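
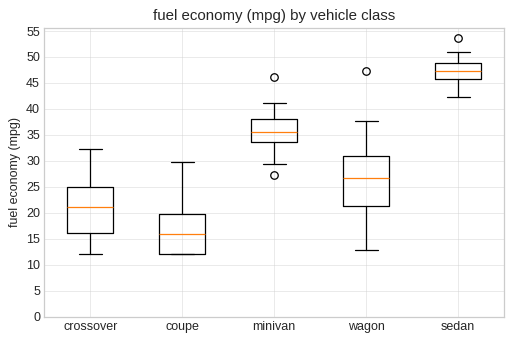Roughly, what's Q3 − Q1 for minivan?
Q3 ≈ 40, Q1 ≈ 35; IQR ≈ 5.

≈ 5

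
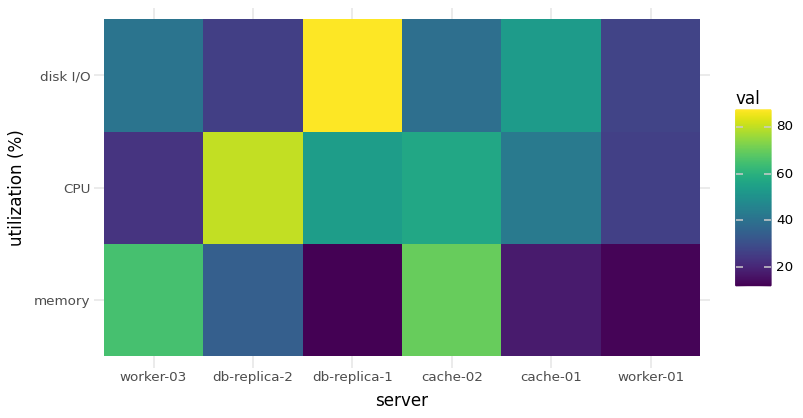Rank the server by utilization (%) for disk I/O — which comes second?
Top 3 for disk I/O: db-replica-1 ≈ 90, cache-01 ≈ 50, worker-03 ≈ 40.

cache-01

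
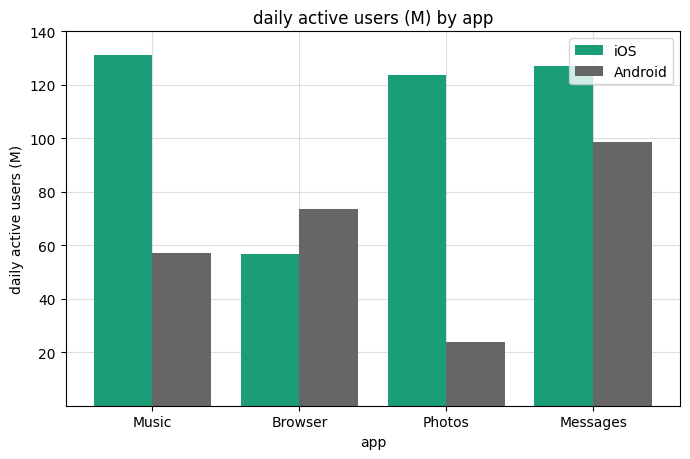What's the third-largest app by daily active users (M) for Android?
Top 4 for Android: Messages ≈ 100, Browser ≈ 80, Music ≈ 60, Photos ≈ 20.

Music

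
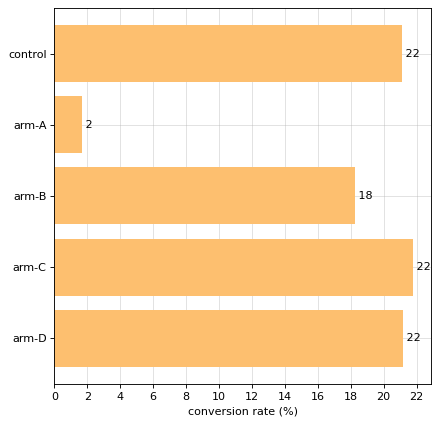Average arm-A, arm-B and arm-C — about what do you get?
(2 + 18 + 22) / 3 ≈ 14.

≈ 14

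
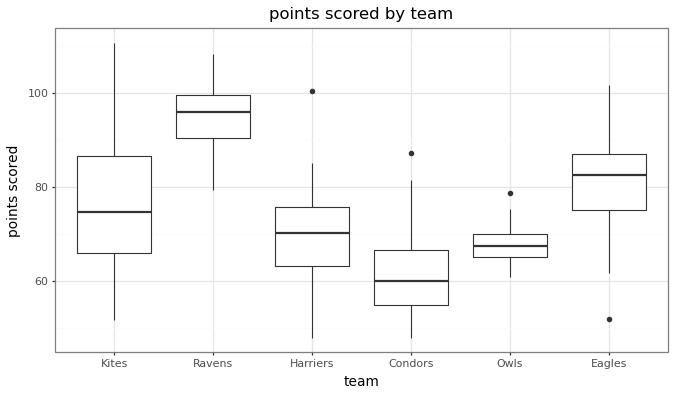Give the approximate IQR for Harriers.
≈ 10

Q3 ≈ 75, Q1 ≈ 65; IQR ≈ 10.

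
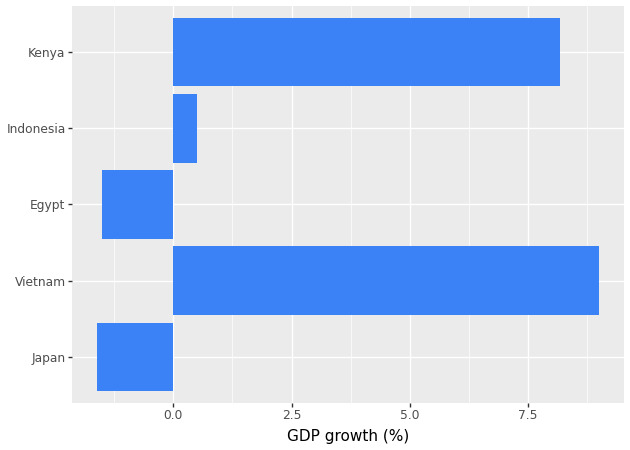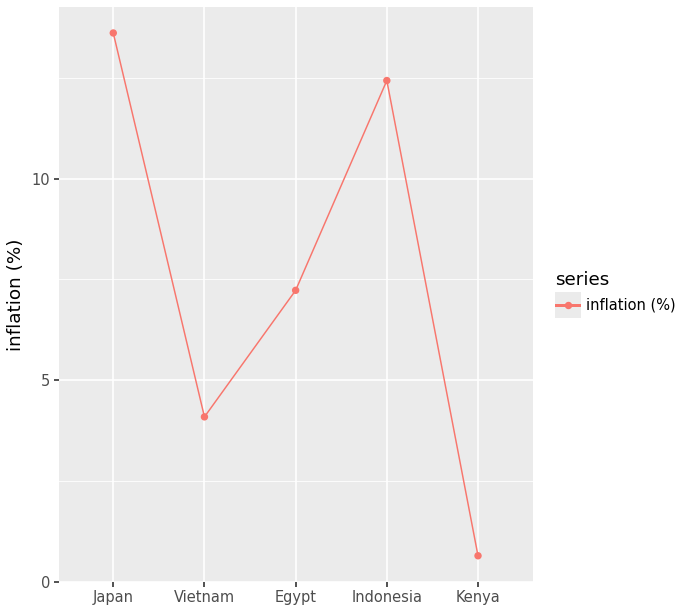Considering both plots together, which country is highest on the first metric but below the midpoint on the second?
Chart 2 median inflation (%) ≈ 8; below-median countries: Vietnam, Kenya. Among those, Vietnam has the highest GDP growth (%) (≈ 9).

Vietnam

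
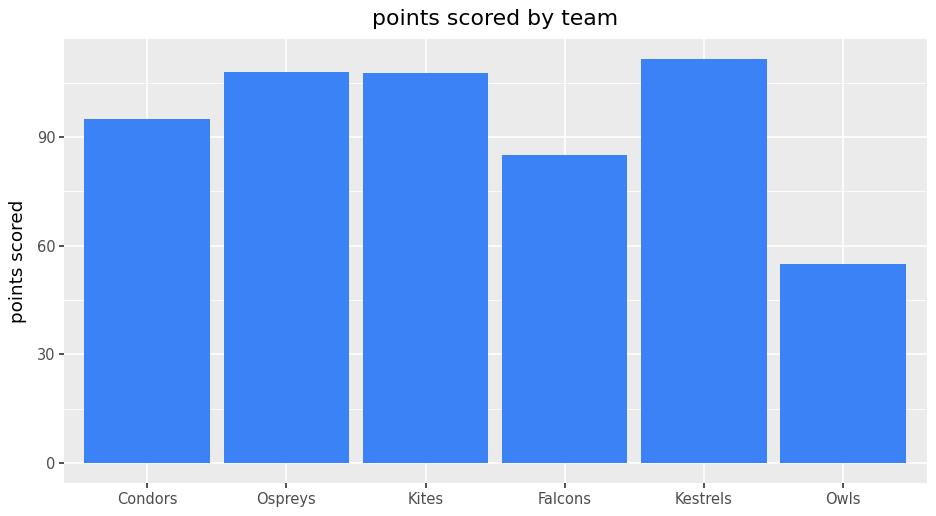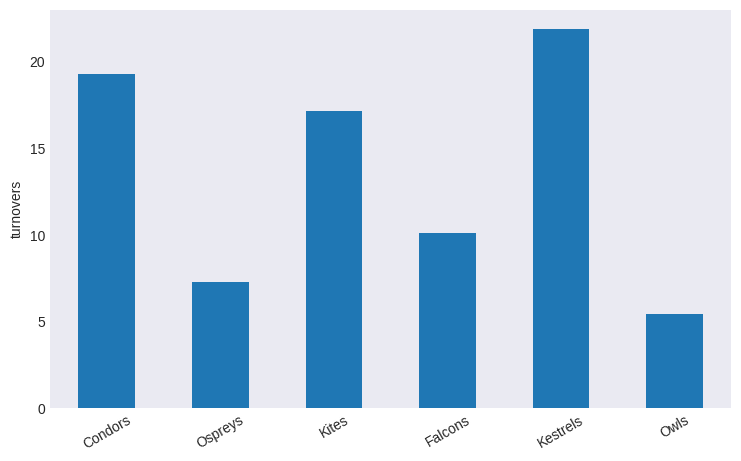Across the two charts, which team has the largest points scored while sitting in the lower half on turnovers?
Chart 2 median turnovers ≈ 15; below-median teams: Ospreys, Falcons, Owls. Among those, Ospreys has the highest points scored (≈ 100).

Ospreys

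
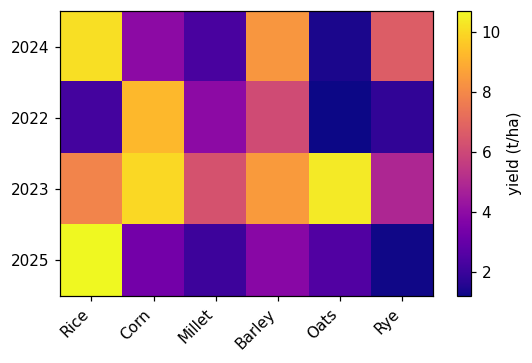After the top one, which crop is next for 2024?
Barley

Top 3 for 2024: Rice ≈ 10, Barley ≈ 8, Rye ≈ 7.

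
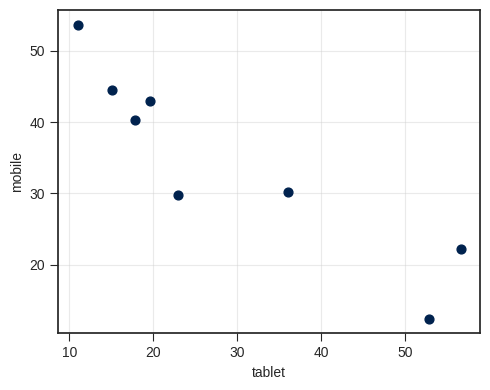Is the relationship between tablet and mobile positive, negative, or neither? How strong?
Points are negatively correlated; strong (|r| ≈ 0.9).

negative, strong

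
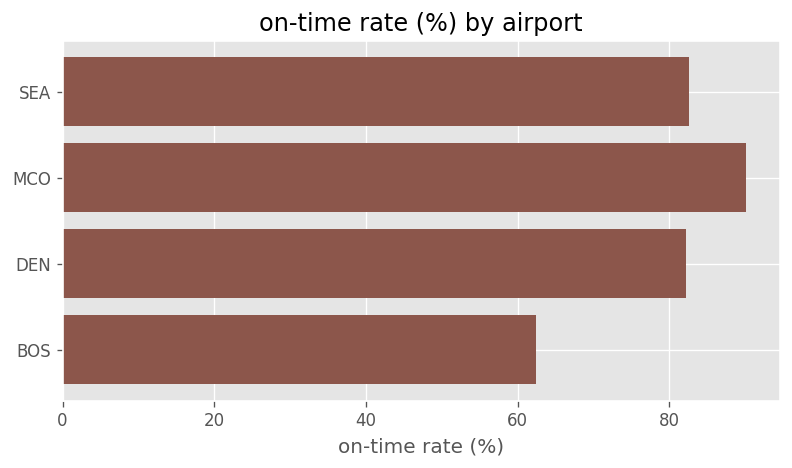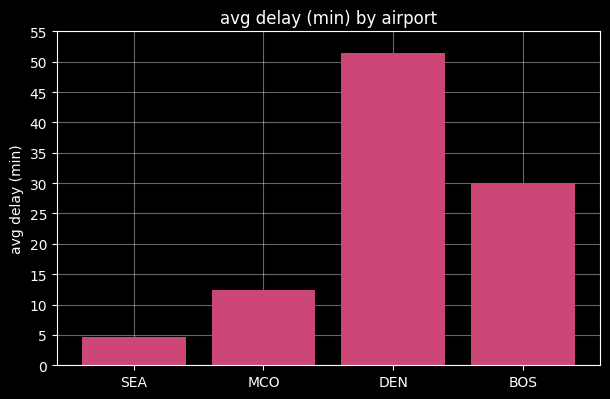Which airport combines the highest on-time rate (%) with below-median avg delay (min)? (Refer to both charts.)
Chart 2 median avg delay (min) ≈ 20; below-median airports: SEA, MCO. Among those, MCO has the highest on-time rate (%) (≈ 90).

MCO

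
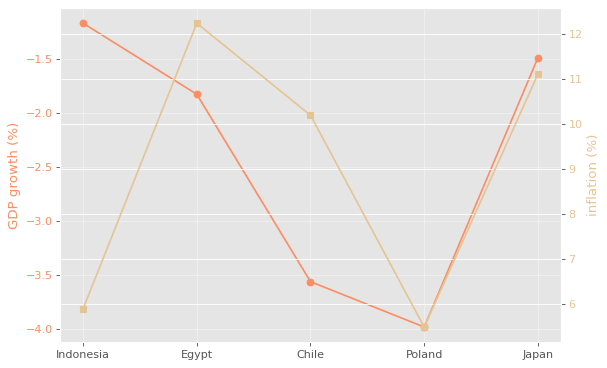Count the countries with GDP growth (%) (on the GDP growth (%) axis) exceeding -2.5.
Above -2.5: Indonesia, Egypt, Japan.

3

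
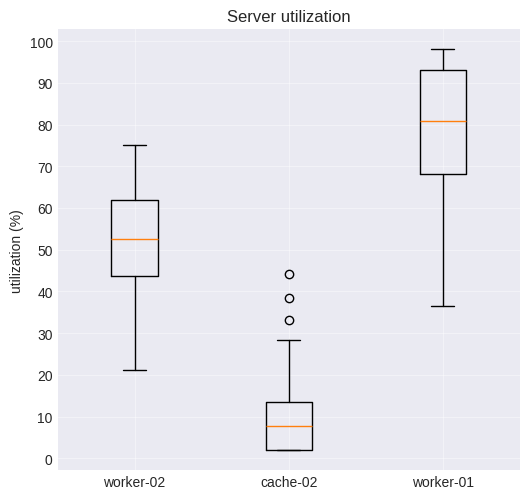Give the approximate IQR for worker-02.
≈ 20

Q3 ≈ 60, Q1 ≈ 40; IQR ≈ 20.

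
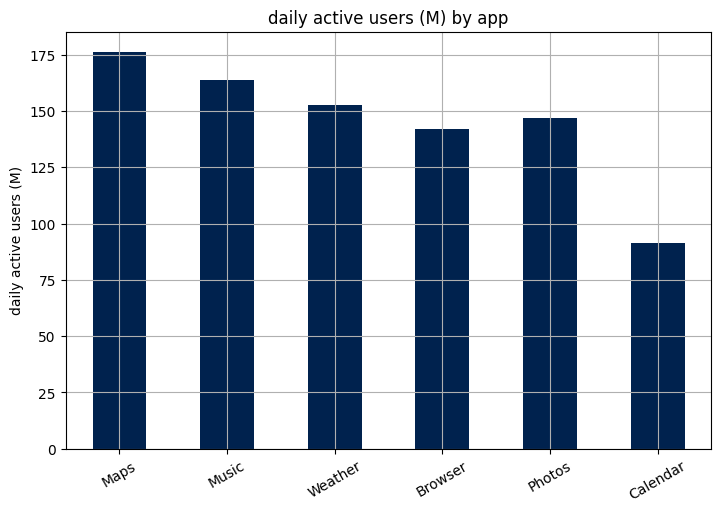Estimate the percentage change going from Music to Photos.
Music ≈ 160, Photos ≈ 140; (140 − 160) / 160 ≈ -12.5%.

≈ -12.5%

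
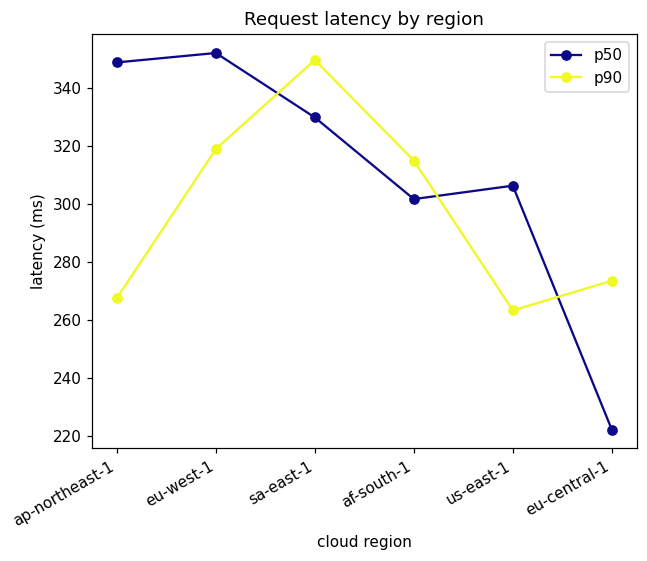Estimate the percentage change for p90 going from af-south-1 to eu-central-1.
≈ -12.5%

af-south-1 ≈ 320, eu-central-1 ≈ 280; (280 − 320) / 320 ≈ -12.5%.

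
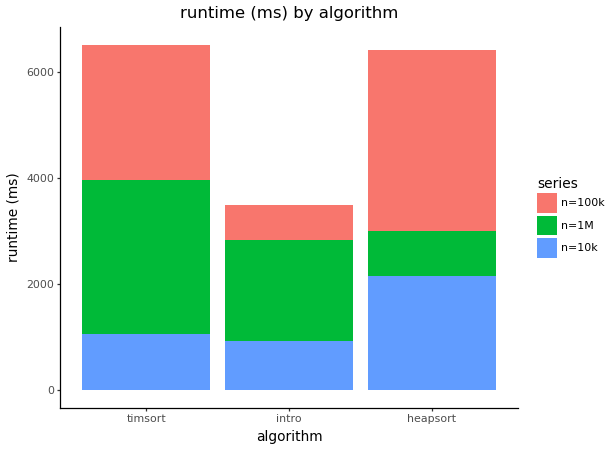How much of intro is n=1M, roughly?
n=1M top ≈ 3000, bottom ≈ 1000; segment ≈ 2000.

≈ 2000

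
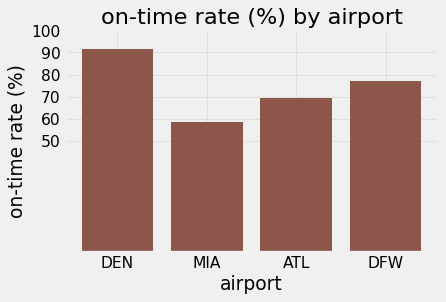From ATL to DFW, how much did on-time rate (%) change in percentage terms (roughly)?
ATL ≈ 70, DFW ≈ 80; (80 − 70) / 70 ≈ +14.3%.

≈ +14.3%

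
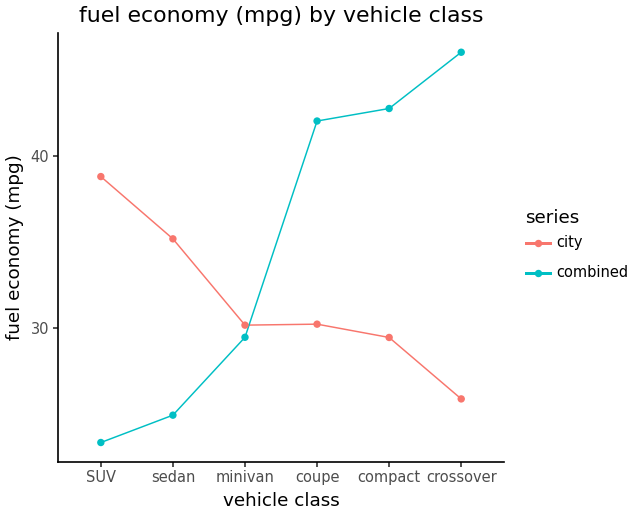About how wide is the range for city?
Max SUV ≈ 38, min crossover ≈ 26; range ≈ 12.

≈ 12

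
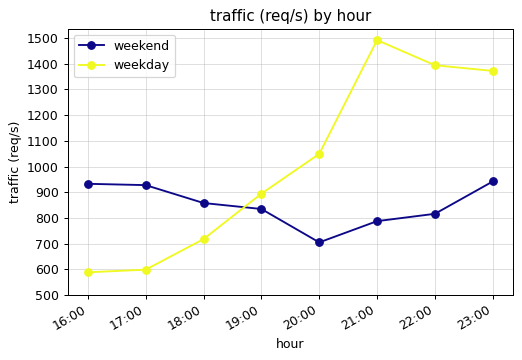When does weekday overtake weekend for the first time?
19:00

18:00: weekday ≈ 700 vs weekend ≈ 900 (not yet); 19:00: weekday ≈ 900 vs weekend ≈ 800 (first crossover).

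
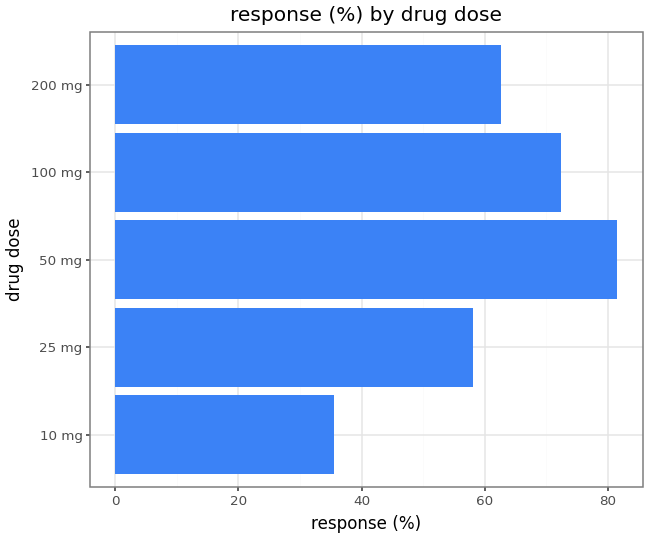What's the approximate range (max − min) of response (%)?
Max 50 mg ≈ 80, min 10 mg ≈ 40; range ≈ 40.

≈ 40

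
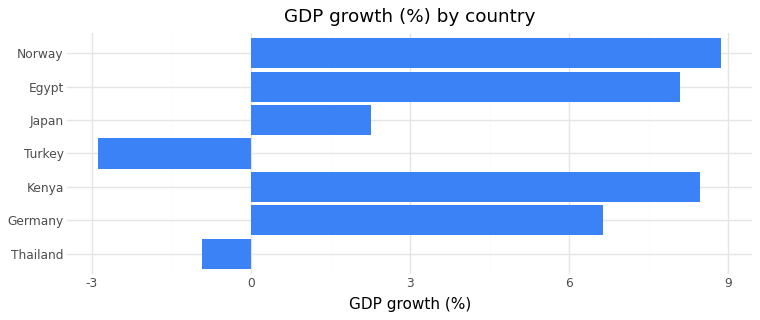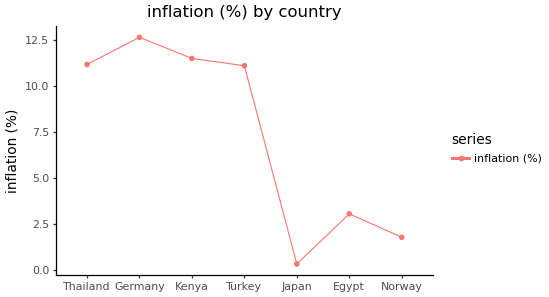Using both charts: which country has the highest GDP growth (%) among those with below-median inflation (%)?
Norway

Chart 2 median inflation (%) ≈ 12; below-median countries: Japan, Egypt, Norway. Among those, Norway has the highest GDP growth (%) (≈ 9).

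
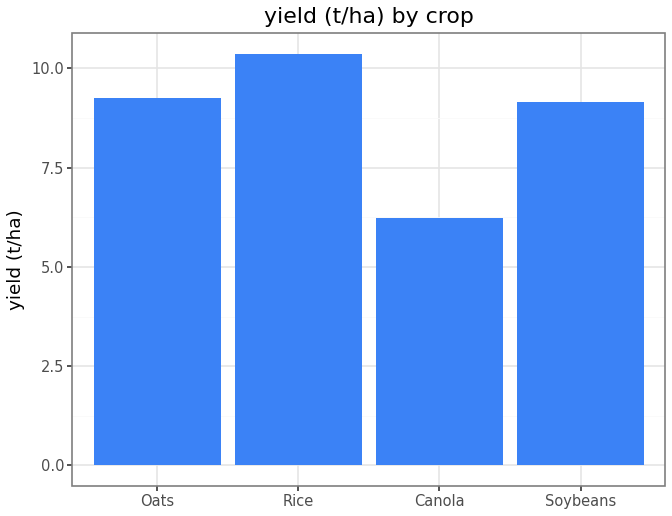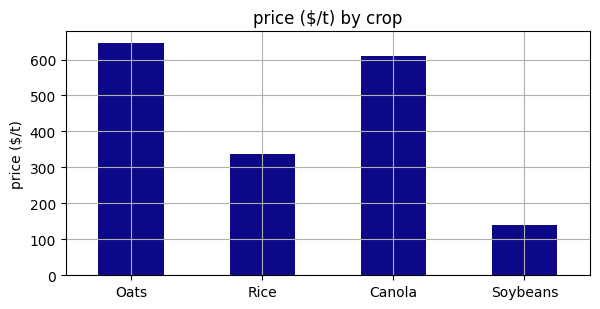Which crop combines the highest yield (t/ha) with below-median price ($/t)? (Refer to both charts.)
Rice

Chart 2 median price ($/t) ≈ 500; below-median crops: Rice, Soybeans. Among those, Rice has the highest yield (t/ha) (≈ 10).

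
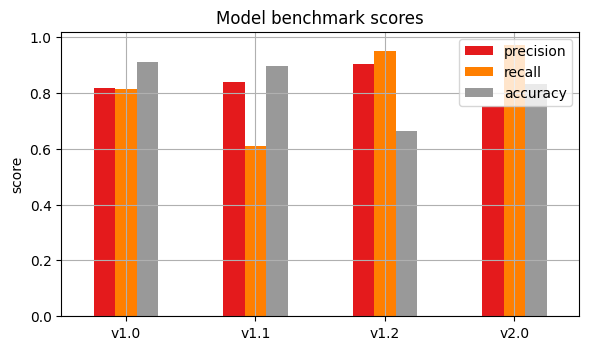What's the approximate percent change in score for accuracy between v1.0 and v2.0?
v1.0 ≈ 0.9, v2.0 ≈ 0.8; (0.8 − 0.9) / 0.9 ≈ -11.1%.

≈ -11.1%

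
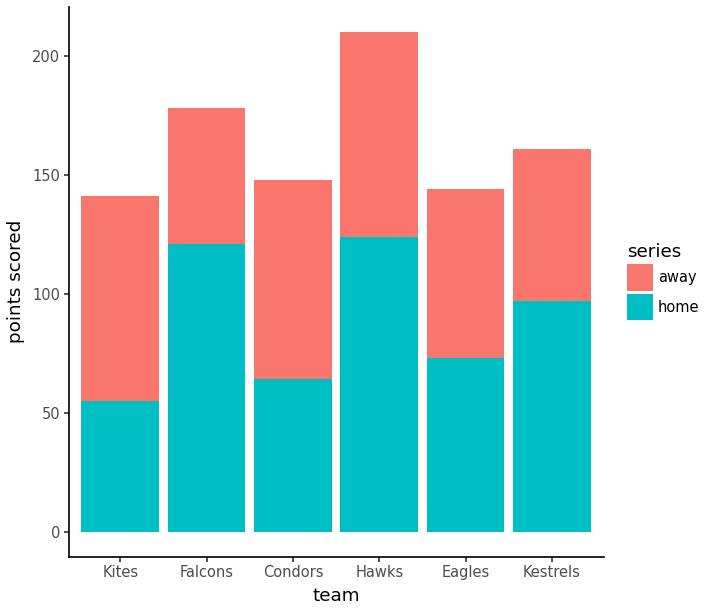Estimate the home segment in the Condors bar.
≈ 60

home top ≈ 60, bottom ≈ 0; segment ≈ 60.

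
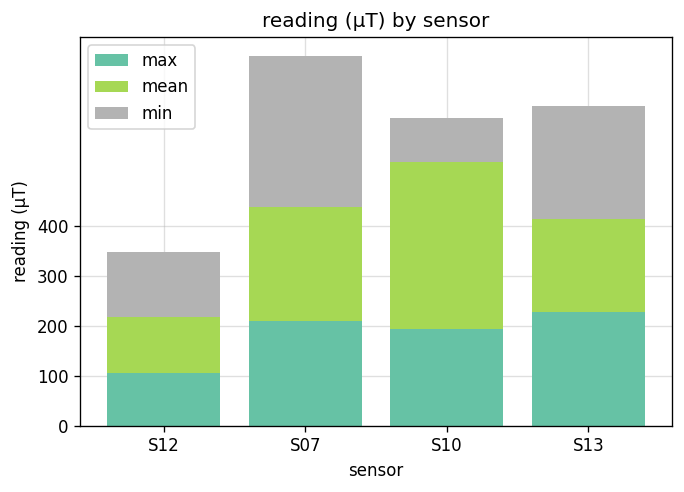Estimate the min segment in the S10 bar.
min top ≈ 600, bottom ≈ 500; segment ≈ 100.

≈ 100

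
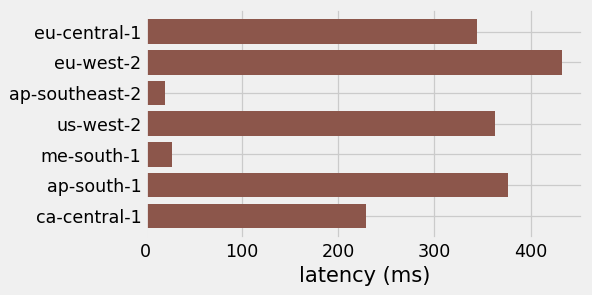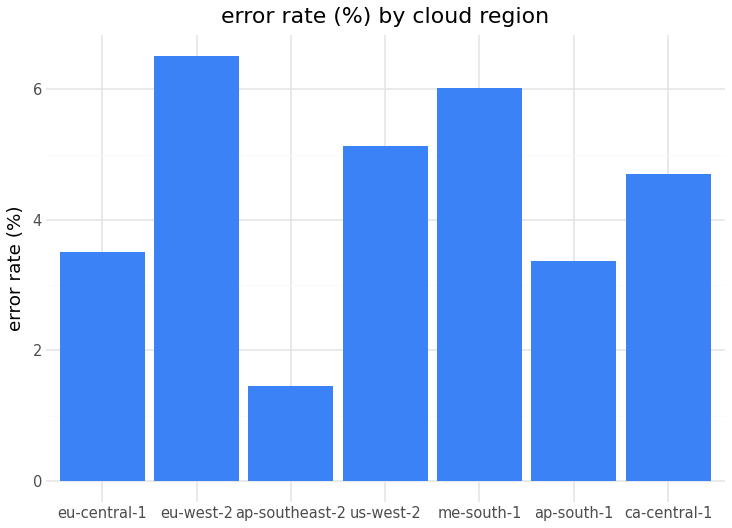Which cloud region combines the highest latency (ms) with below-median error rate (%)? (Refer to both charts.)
ap-south-1

Chart 2 median error rate (%) ≈ 5; below-median cloud regions: eu-central-1, ap-southeast-2, ap-south-1. Among those, ap-south-1 has the highest latency (ms) (≈ 400).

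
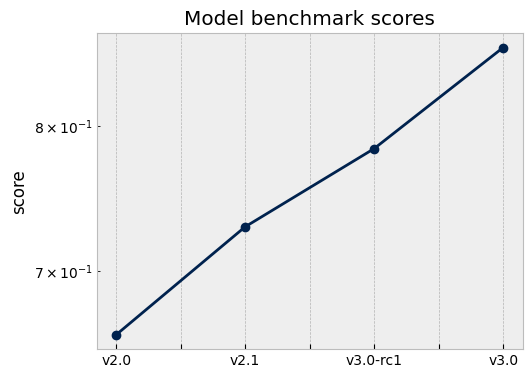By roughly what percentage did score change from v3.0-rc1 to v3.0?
≈ +10.3%

v3.0-rc1 ≈ 0.78, v3.0 ≈ 0.86; (0.86 − 0.78) / 0.78 ≈ +10.3%.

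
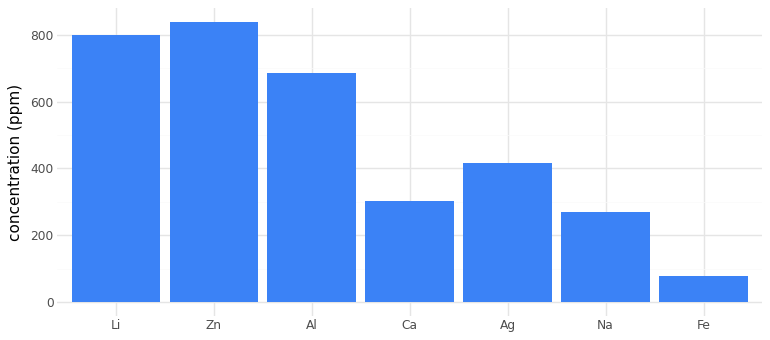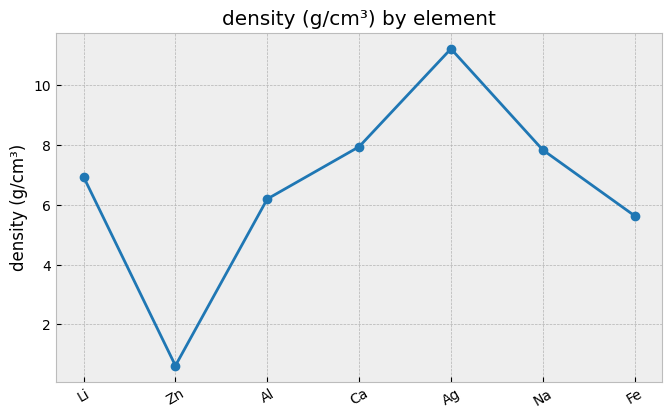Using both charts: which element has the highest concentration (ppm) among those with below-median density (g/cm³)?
Zn

Chart 2 median density (g/cm³) ≈ 6; below-median elements: Zn, Al, Fe. Among those, Zn has the highest concentration (ppm) (≈ 800).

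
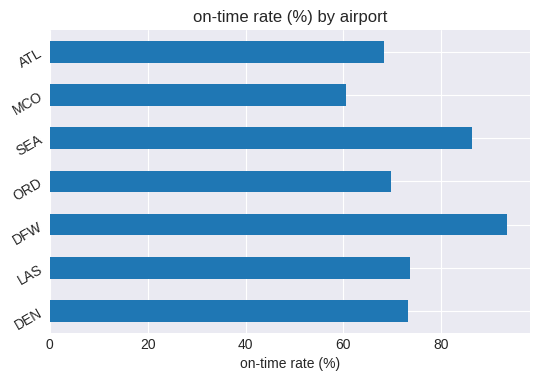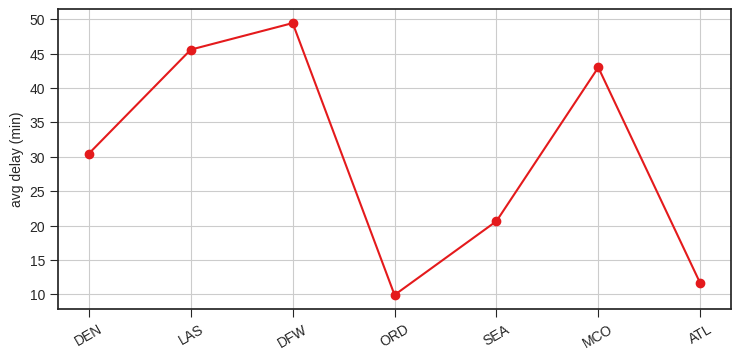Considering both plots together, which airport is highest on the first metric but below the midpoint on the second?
Chart 2 median avg delay (min) ≈ 30; below-median airports: ORD, SEA, ATL. Among those, SEA has the highest on-time rate (%) (≈ 90).

SEA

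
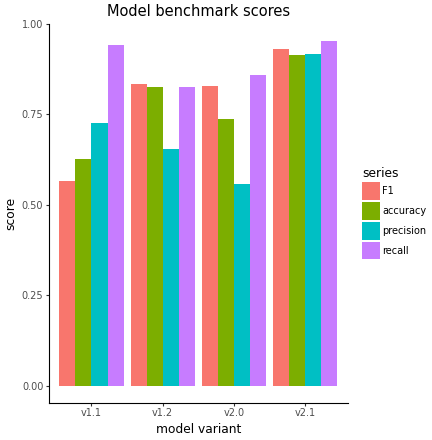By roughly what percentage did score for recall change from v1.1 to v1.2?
v1.1 ≈ 0.9, v1.2 ≈ 0.8; (0.8 − 0.9) / 0.9 ≈ -11.1%.

≈ -11.1%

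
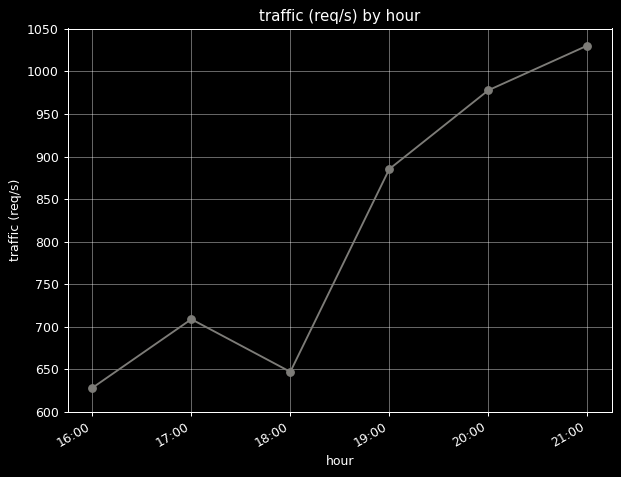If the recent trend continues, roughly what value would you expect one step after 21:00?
Last three: 900, 1000, 1050 → slope ≈ 75/step → next ≈ 1125.

≈ 1125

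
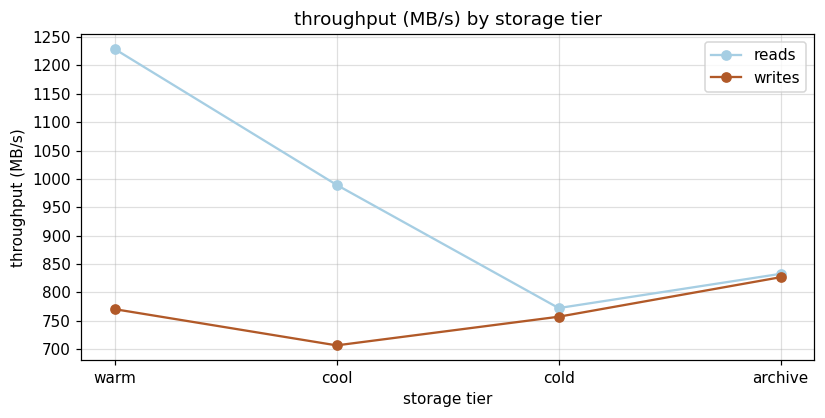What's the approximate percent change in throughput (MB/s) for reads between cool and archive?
≈ -15%

cool ≈ 1000, archive ≈ 850; (850 − 1000) / 1000 ≈ -15%.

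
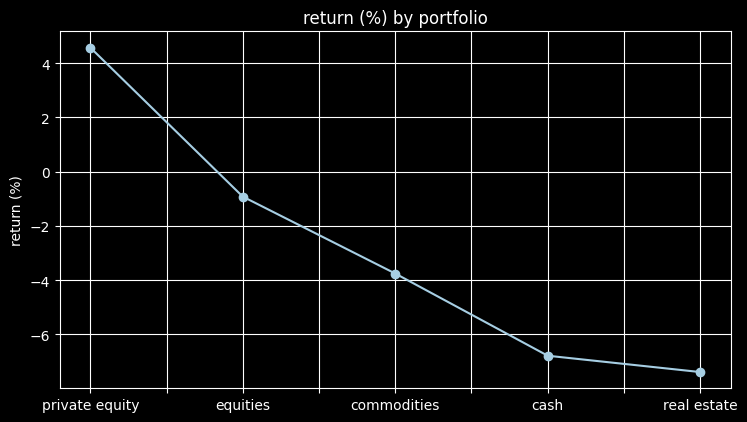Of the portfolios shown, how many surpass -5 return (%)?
3

Above -5: private equity, equities, commodities.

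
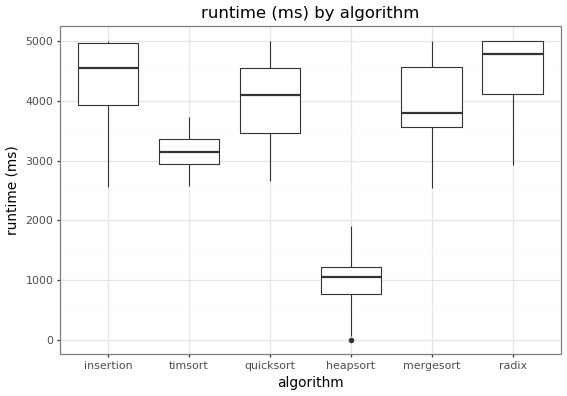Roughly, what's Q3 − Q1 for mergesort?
≈ 1000

Q3 ≈ 4500, Q1 ≈ 3500; IQR ≈ 1000.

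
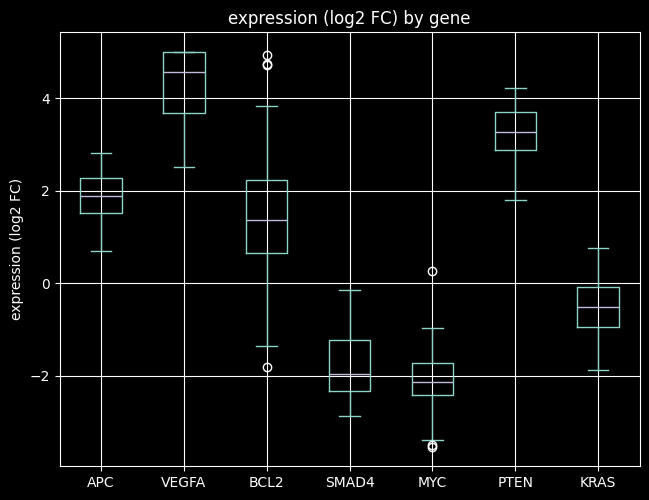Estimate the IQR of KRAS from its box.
Q3 ≈ 0, Q1 ≈ -1; IQR ≈ 1.

≈ 1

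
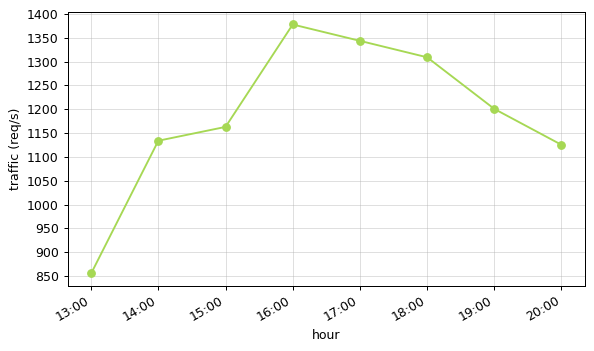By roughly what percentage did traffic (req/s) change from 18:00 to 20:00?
18:00 ≈ 1300, 20:00 ≈ 1150; (1150 − 1300) / 1300 ≈ -11.5%.

≈ -11.5%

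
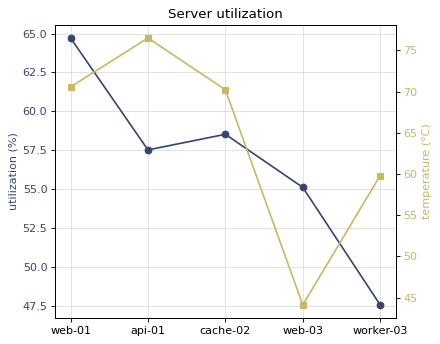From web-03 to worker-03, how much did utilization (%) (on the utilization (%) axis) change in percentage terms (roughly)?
≈ -14.3%

web-03 ≈ 56, worker-03 ≈ 48; (48 − 56) / 56 ≈ -14.3%.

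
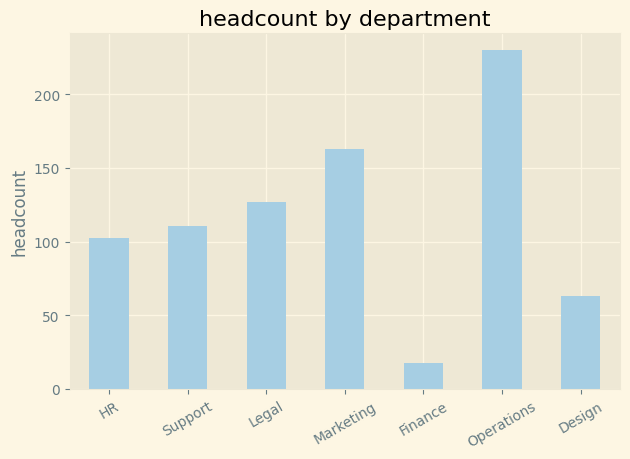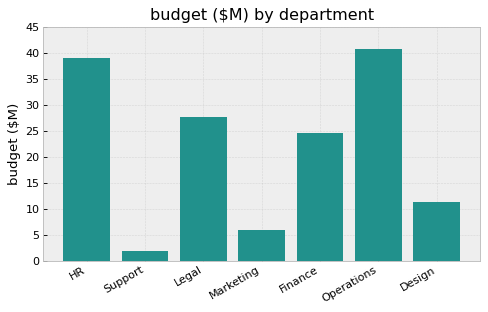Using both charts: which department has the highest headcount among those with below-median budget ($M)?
Chart 2 median budget ($M) ≈ 25; below-median departments: Support, Marketing, Design. Among those, Marketing has the highest headcount (≈ 175).

Marketing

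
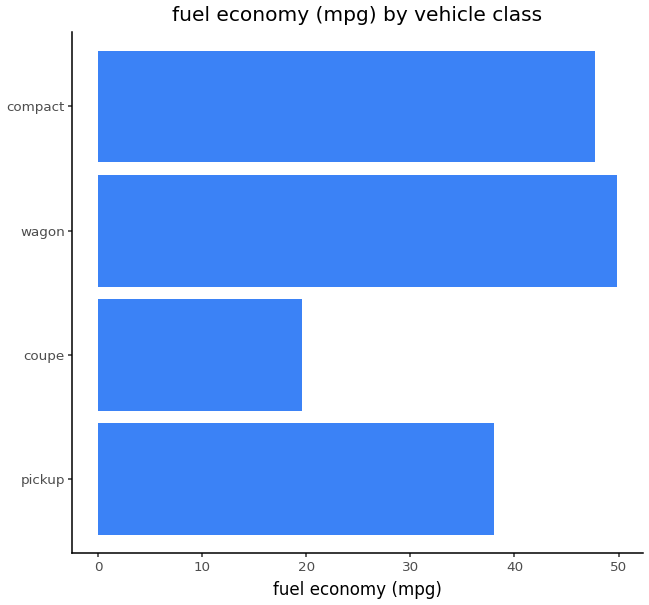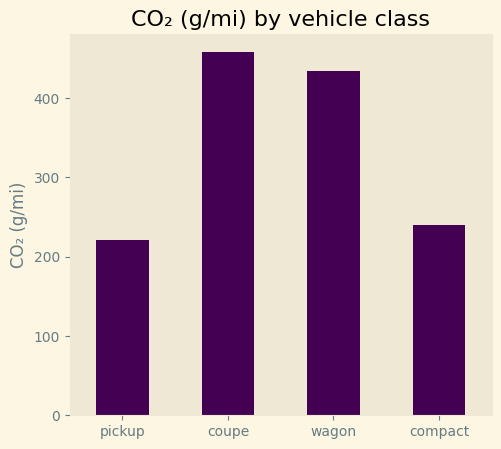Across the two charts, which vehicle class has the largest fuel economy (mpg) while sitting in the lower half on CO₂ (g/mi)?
Chart 2 median CO₂ (g/mi) ≈ 350; below-median vehicle classes: pickup, compact. Among those, compact has the highest fuel economy (mpg) (≈ 50).

compact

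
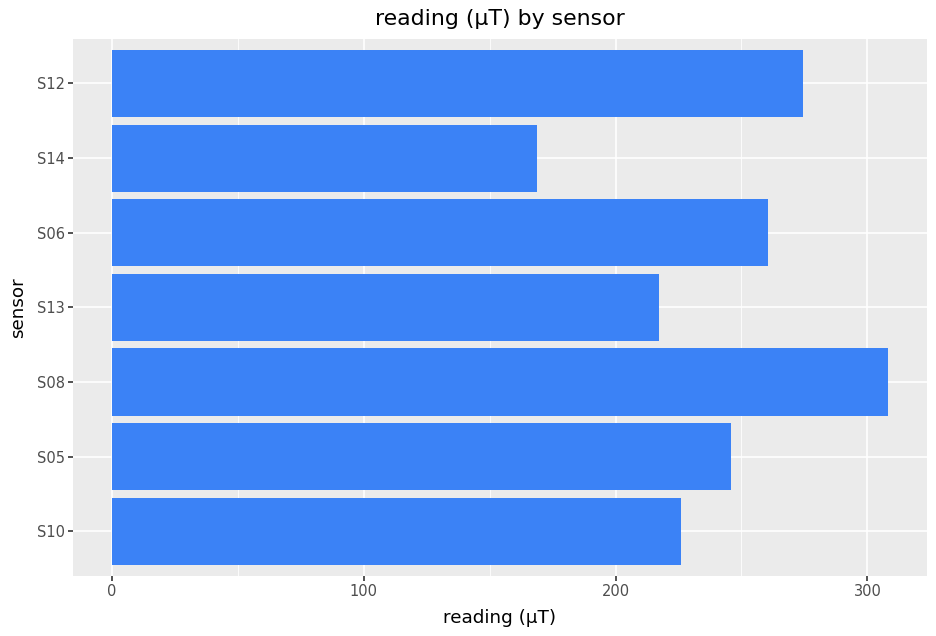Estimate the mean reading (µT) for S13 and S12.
(200 + 250) / 2 ≈ 225.

≈ 225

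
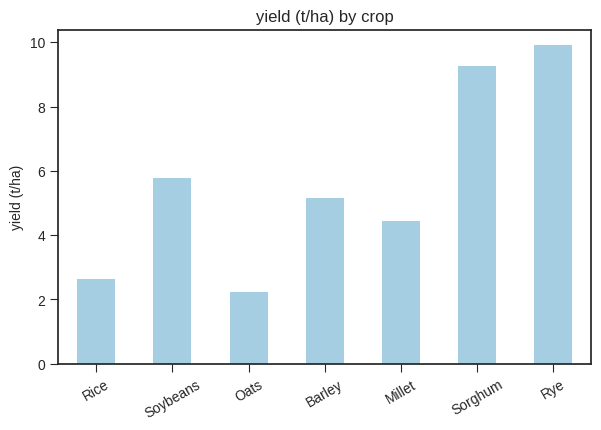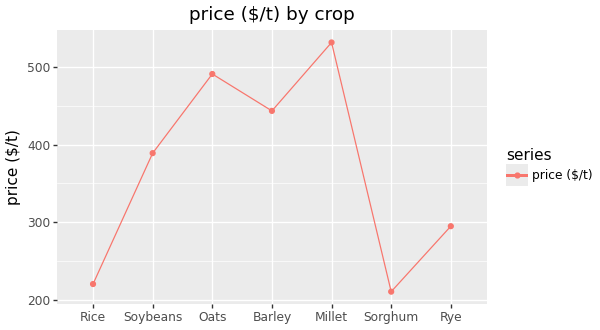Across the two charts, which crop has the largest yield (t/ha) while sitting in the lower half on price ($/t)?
Chart 2 median price ($/t) ≈ 400; below-median crops: Rice, Sorghum, Rye. Among those, Rye has the highest yield (t/ha) (≈ 10).

Rye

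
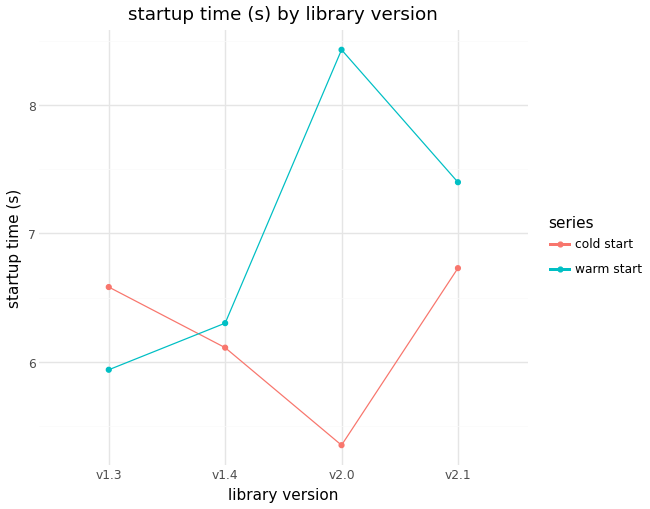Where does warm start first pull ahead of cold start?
v1.3: warm start ≈ 6.0 vs cold start ≈ 6.5 (not yet); v1.4: warm start ≈ 6.5 vs cold start ≈ 6.0 (first crossover).

v1.4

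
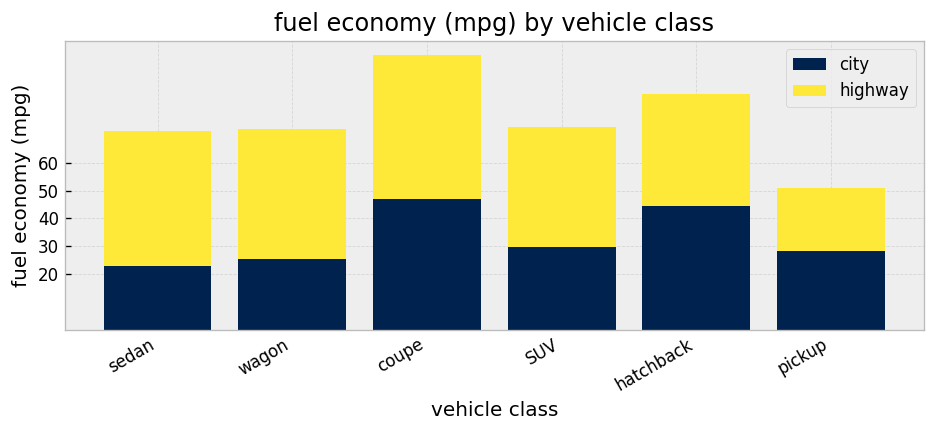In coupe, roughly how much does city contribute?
city top ≈ 50, bottom ≈ 0; segment ≈ 50.

≈ 50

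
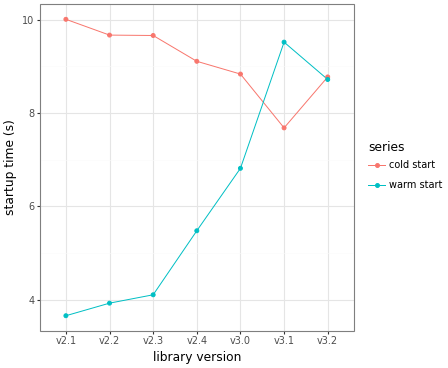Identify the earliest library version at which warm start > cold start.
v3.1

v3.0: warm start ≈ 7 vs cold start ≈ 9 (not yet); v3.1: warm start ≈ 10 vs cold start ≈ 8 (first crossover).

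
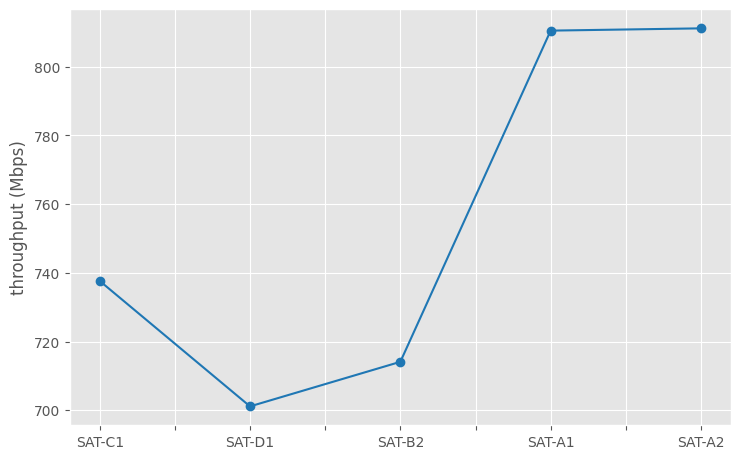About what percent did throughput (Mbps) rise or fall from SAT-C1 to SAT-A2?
SAT-C1 ≈ 740, SAT-A2 ≈ 810; (810 − 740) / 740 ≈ +9.5%.

≈ +9.5%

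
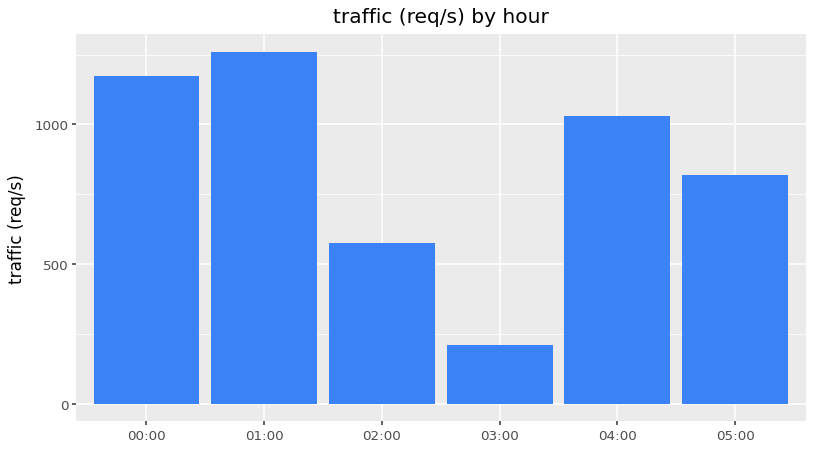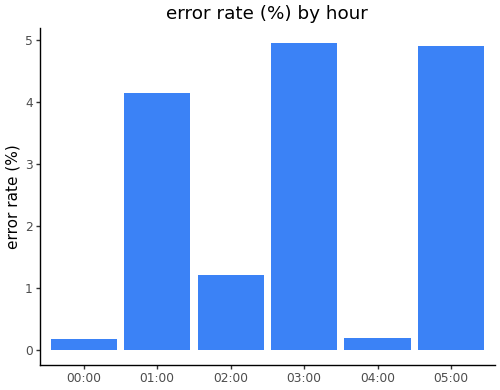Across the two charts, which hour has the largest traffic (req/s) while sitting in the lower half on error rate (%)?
00:00

Chart 2 median error rate (%) ≈ 2.5; below-median hours: 00:00, 02:00, 04:00. Among those, 00:00 has the highest traffic (req/s) (≈ 1200).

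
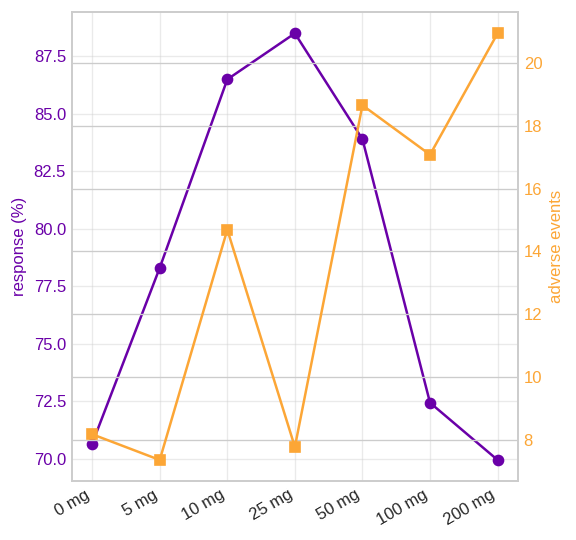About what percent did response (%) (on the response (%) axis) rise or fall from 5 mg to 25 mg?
5 mg ≈ 78, 25 mg ≈ 88; (88 − 78) / 78 ≈ +12.8%.

≈ +12.8%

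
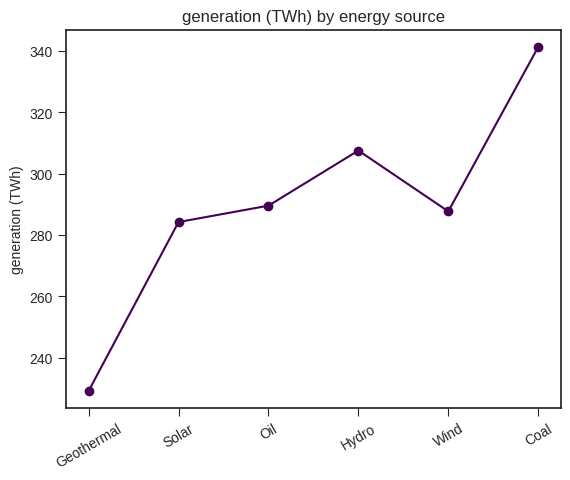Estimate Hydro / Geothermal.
≈ 1.35×

Hydro ≈ 310, Geothermal ≈ 230; 310/230 ≈ 1.35.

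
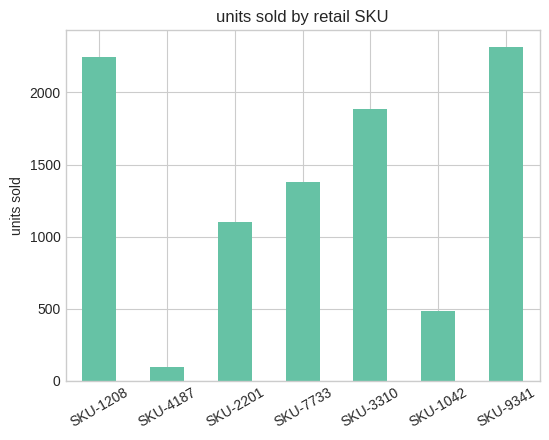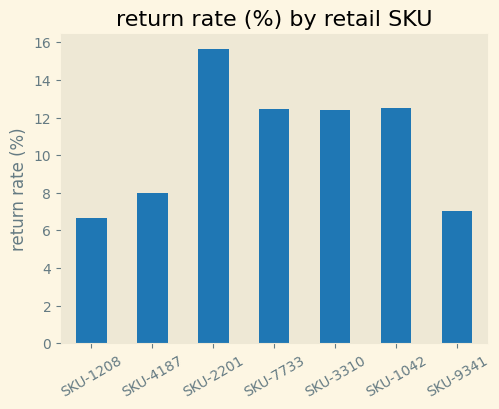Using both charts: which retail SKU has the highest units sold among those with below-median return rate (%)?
Chart 2 median return rate (%) ≈ 12; below-median retail SKUs: SKU-1208, SKU-4187, SKU-9341. Among those, SKU-9341 has the highest units sold (≈ 2500).

SKU-9341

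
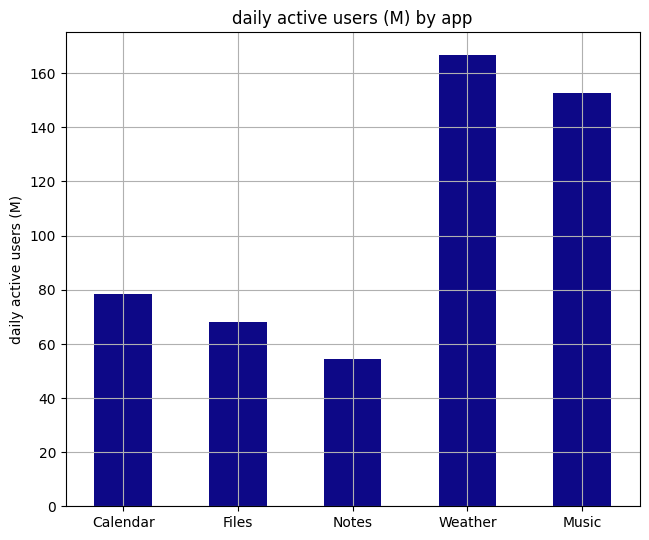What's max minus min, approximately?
Max Weather ≈ 160, min Notes ≈ 60; range ≈ 100.

≈ 100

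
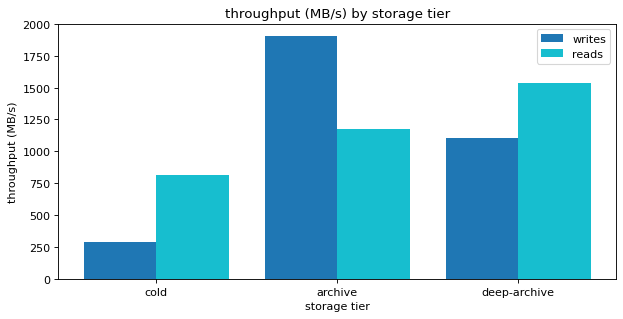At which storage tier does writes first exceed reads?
cold: writes ≈ 200 vs reads ≈ 800 (not yet); archive: writes ≈ 2000 vs reads ≈ 1200 (first crossover).

archive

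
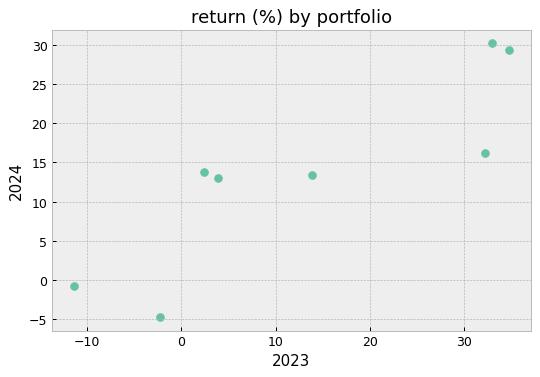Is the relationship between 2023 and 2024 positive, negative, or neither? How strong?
Points are positively correlated; strong (|r| ≈ 0.9).

positive, strong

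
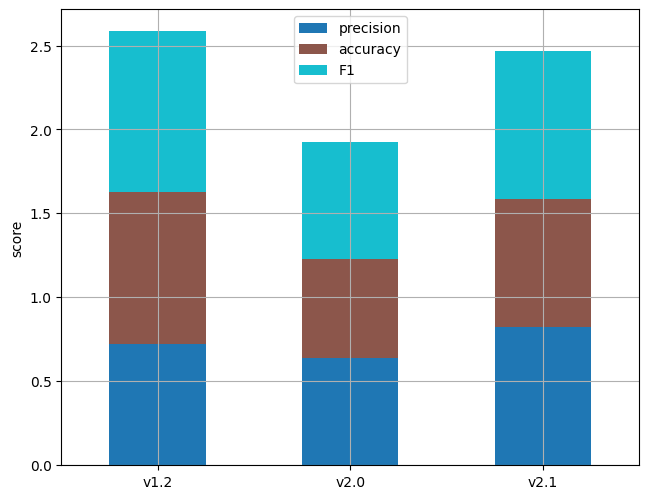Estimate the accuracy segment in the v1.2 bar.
≈ 1.0

accuracy top ≈ 1.5, bottom ≈ 0.5; segment ≈ 1.0.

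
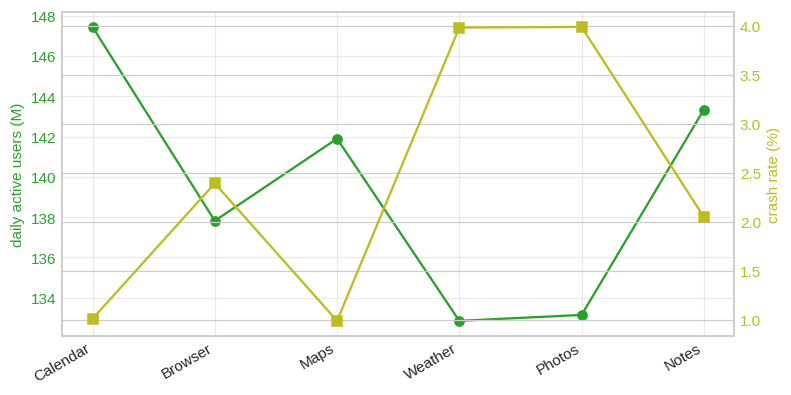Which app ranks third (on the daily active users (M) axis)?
Top 4 (on the daily active users (M) axis): Calendar ≈ 148, Notes ≈ 144, Maps ≈ 142, Browser ≈ 138.

Maps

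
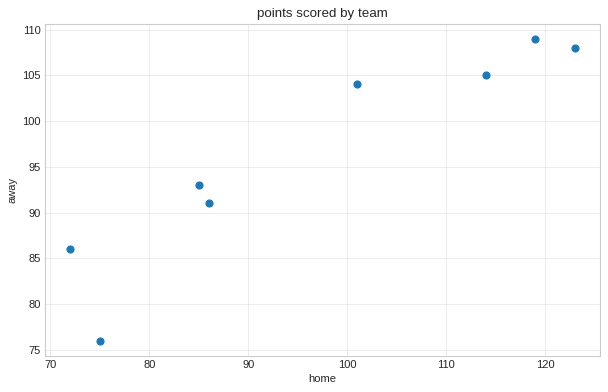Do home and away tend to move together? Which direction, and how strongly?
Points are positively correlated; strong (|r| ≈ 0.9).

positive, strong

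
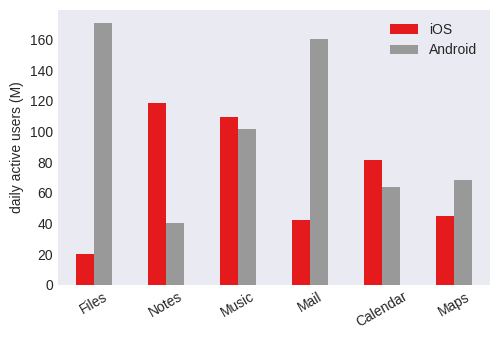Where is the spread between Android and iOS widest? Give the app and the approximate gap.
Files: Android ≈ 180, iOS ≈ 20 → gap ≈ 160. Next-largest (Mail) is only ≈ 120.

Files, ≈ 160 M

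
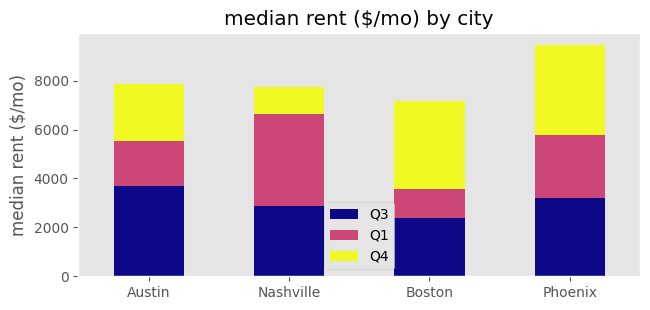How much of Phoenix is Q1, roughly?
≈ 3000

Q1 top ≈ 6000, bottom ≈ 3000; segment ≈ 3000.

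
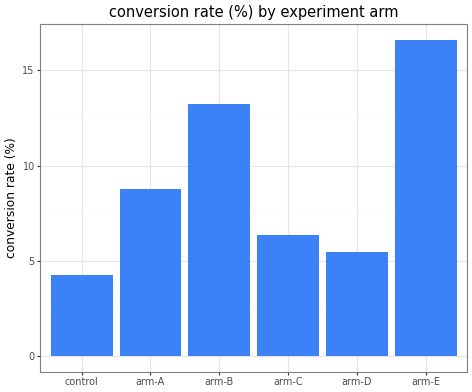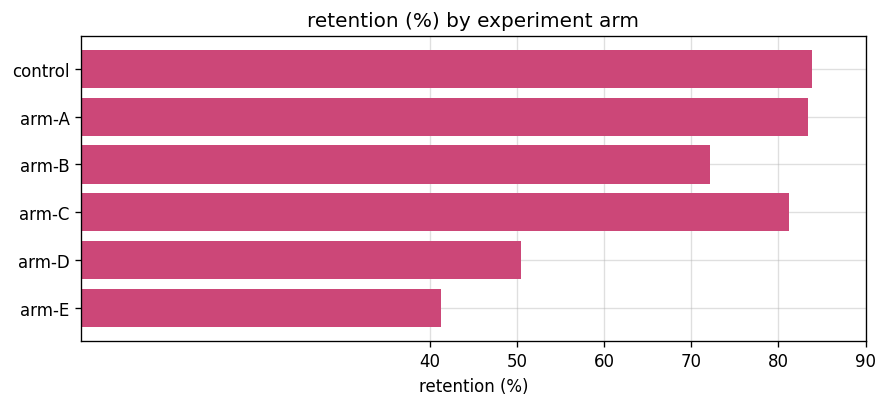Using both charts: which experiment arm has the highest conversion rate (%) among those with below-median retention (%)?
Chart 2 median retention (%) ≈ 80; below-median experiment arms: arm-B, arm-D, arm-E. Among those, arm-E has the highest conversion rate (%) (≈ 16).

arm-E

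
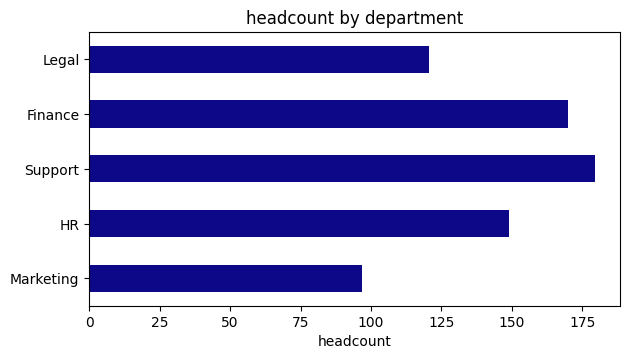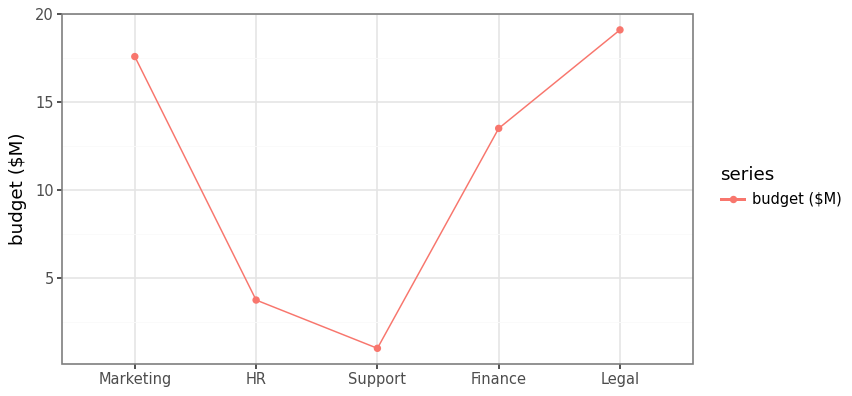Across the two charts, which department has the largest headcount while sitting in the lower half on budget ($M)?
Support

Chart 2 median budget ($M) ≈ 14; below-median departments: HR, Support. Among those, Support has the highest headcount (≈ 180).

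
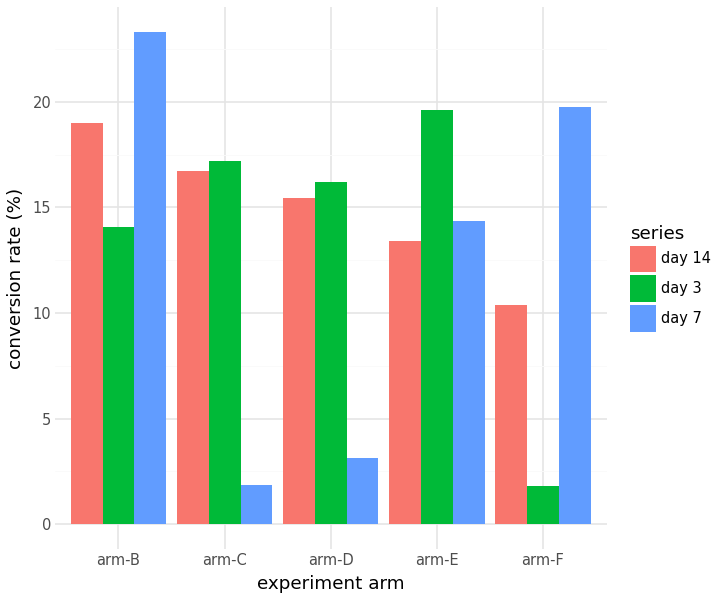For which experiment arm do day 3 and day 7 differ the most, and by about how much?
arm-F: day 3 ≈ 2, day 7 ≈ 20 → gap ≈ 18. Next-largest (arm-C) is only ≈ 16.

arm-F, ≈ 18 %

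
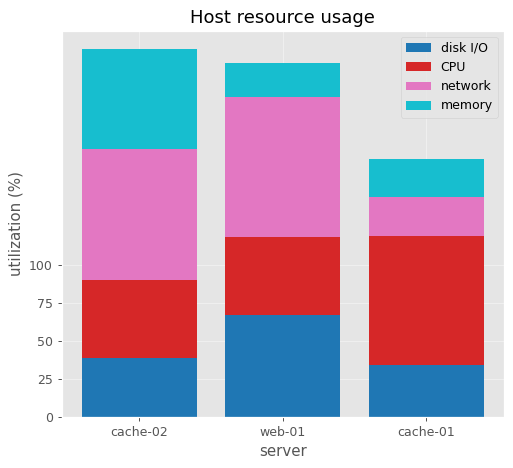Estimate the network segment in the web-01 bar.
network top ≈ 200, bottom ≈ 125; segment ≈ 75.

≈ 75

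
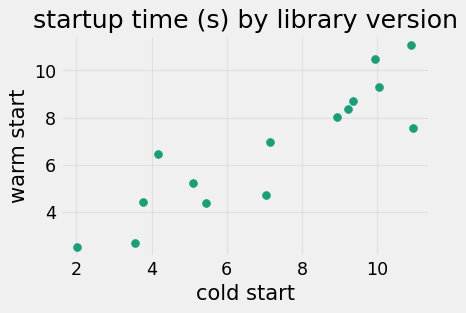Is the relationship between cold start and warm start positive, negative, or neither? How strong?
positive, strong

Points are positively correlated; strong (|r| ≈ 0.9).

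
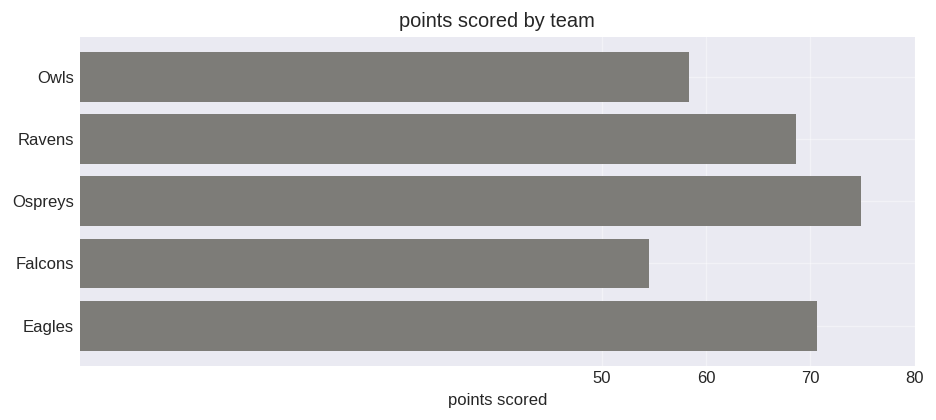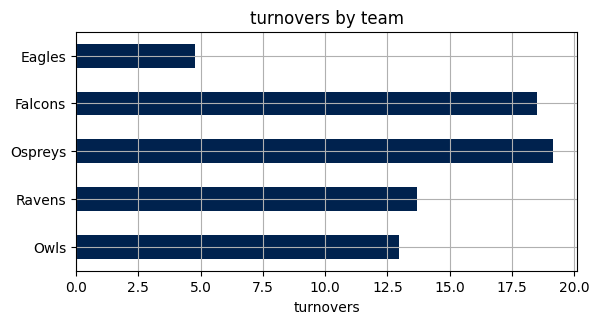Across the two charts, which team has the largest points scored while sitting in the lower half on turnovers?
Chart 2 median turnovers ≈ 14; below-median teams: Owls, Eagles. Among those, Eagles has the highest points scored (≈ 70).

Eagles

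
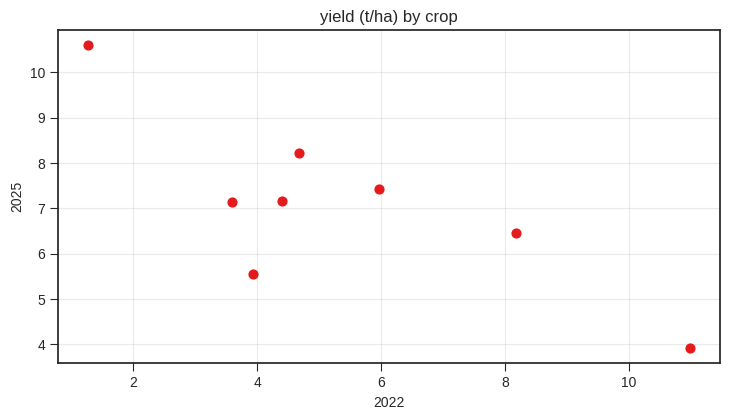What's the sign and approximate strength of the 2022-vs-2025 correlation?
negative, strong

Points are negatively correlated; strong (|r| ≈ 0.8).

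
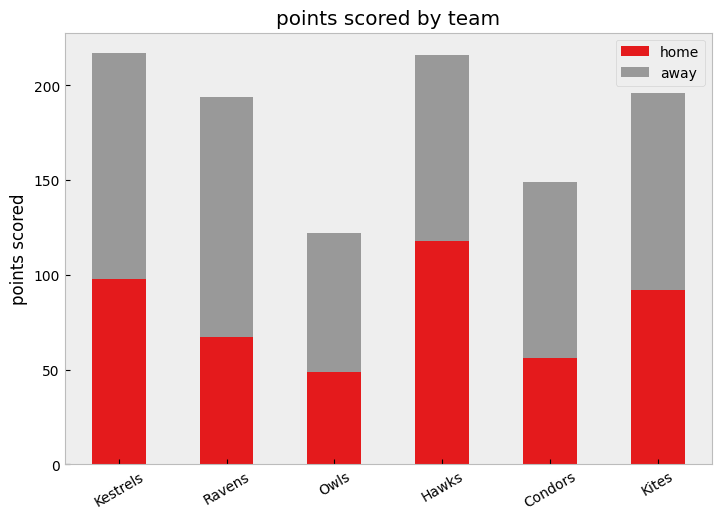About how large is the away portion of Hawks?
≈ 100

away top ≈ 220, bottom ≈ 120; segment ≈ 100.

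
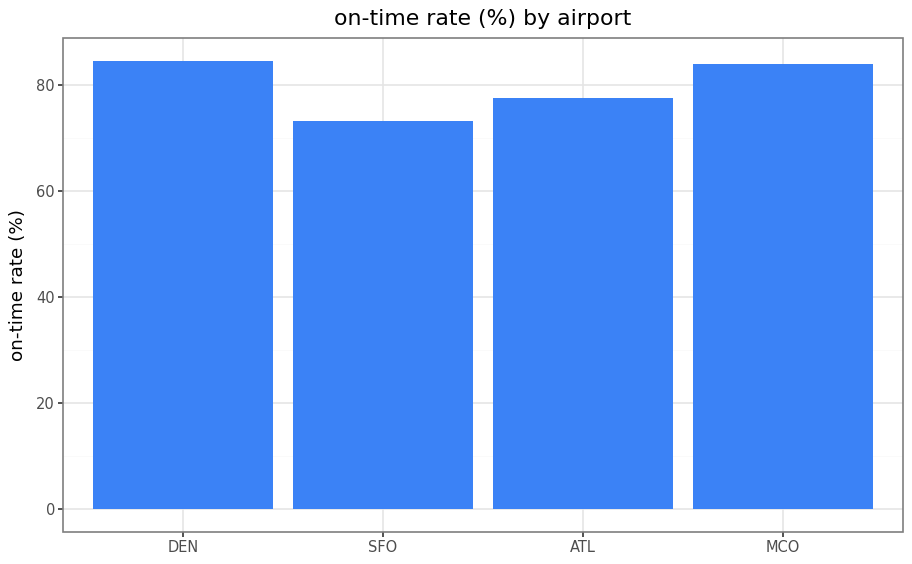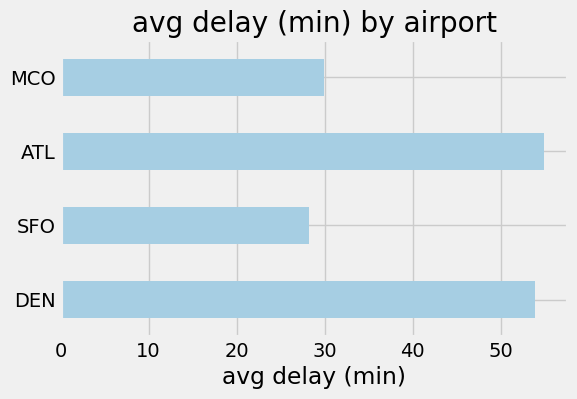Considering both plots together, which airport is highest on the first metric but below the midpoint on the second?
Chart 2 median avg delay (min) ≈ 40; below-median airports: SFO, MCO. Among those, MCO has the highest on-time rate (%) (≈ 80).

MCO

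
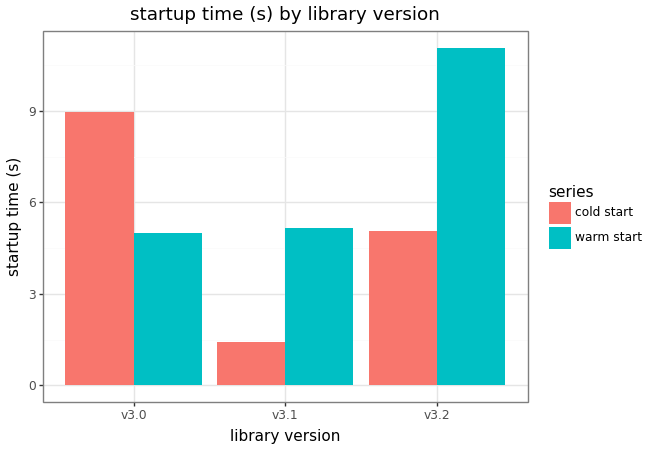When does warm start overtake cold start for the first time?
v3.1

v3.0: warm start ≈ 5 vs cold start ≈ 9 (not yet); v3.1: warm start ≈ 5 vs cold start ≈ 1 (first crossover).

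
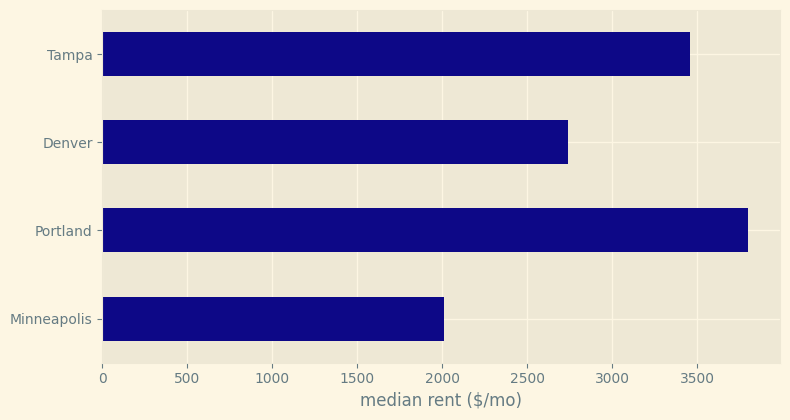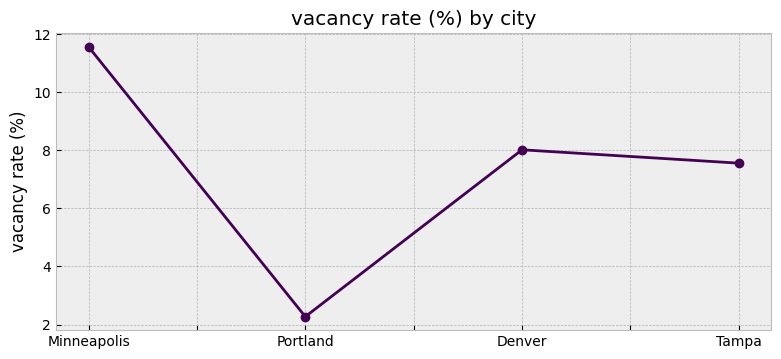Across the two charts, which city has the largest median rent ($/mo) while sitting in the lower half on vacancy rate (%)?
Chart 2 median vacancy rate (%) ≈ 8; below-median cities: Portland, Tampa. Among those, Portland has the highest median rent ($/mo) (≈ 4000).

Portland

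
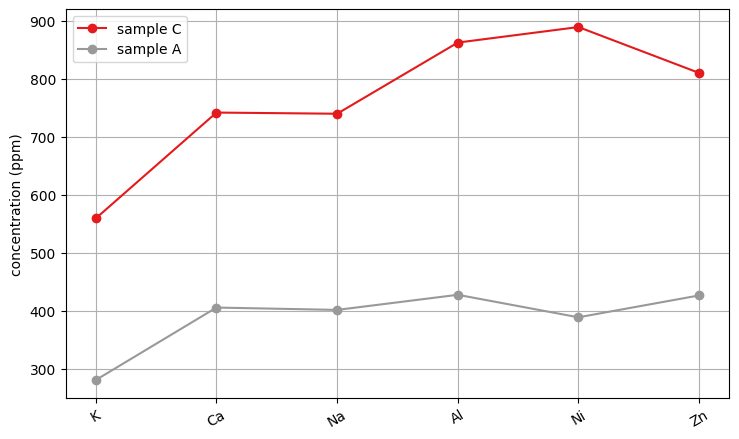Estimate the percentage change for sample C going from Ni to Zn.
Ni ≈ 900, Zn ≈ 800; (800 − 900) / 900 ≈ -11.1%.

≈ -11.1%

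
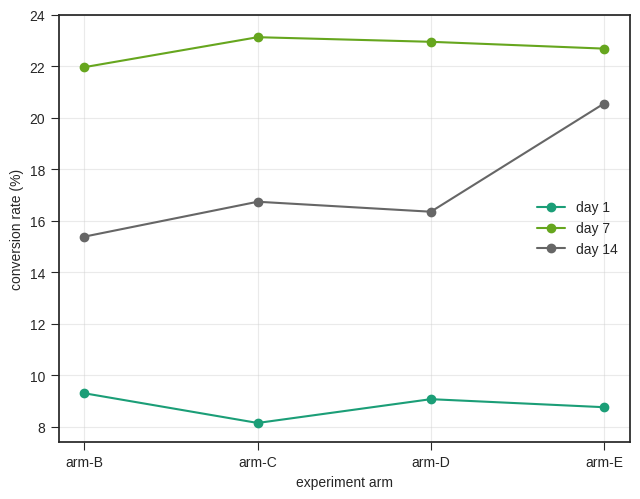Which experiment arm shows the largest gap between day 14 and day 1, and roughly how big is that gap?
arm-E: day 14 ≈ 20, day 1 ≈ 8 → gap ≈ 12. Next-largest (arm-C) is only ≈ 8.

arm-E, ≈ 12 %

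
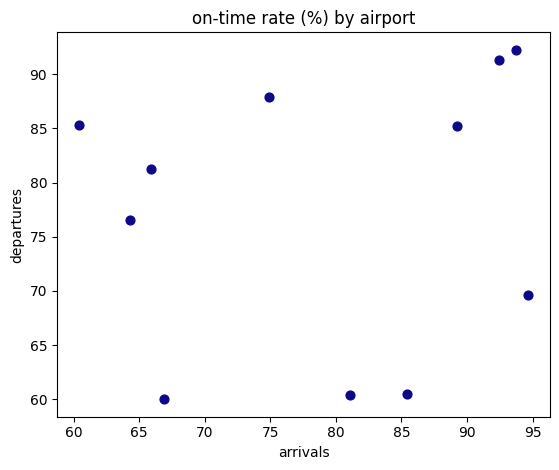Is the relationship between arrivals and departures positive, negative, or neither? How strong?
no clear correlation

Points are roughly uncorrelated; weak (|r| ≈ 0.1).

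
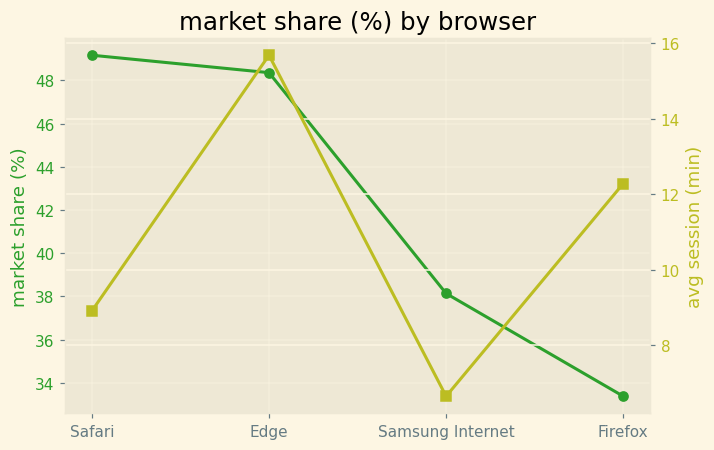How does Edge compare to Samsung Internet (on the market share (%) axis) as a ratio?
≈ 1.26×

Edge ≈ 48, Samsung Internet ≈ 38; 48/38 ≈ 1.26.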